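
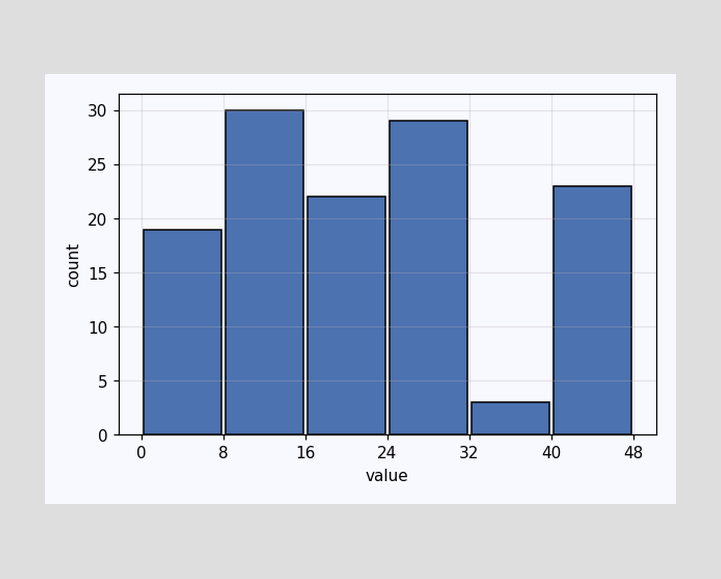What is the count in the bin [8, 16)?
30

The [8, 16) bin has height 30.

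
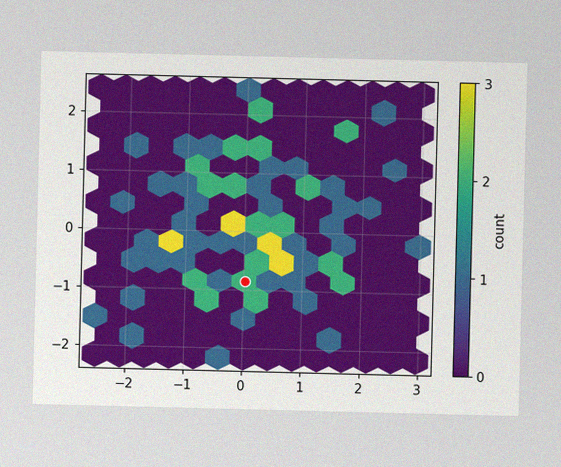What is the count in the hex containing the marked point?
2

The image has some photo noise and uneven lighting. The marked hex reads 2 on the colorbar.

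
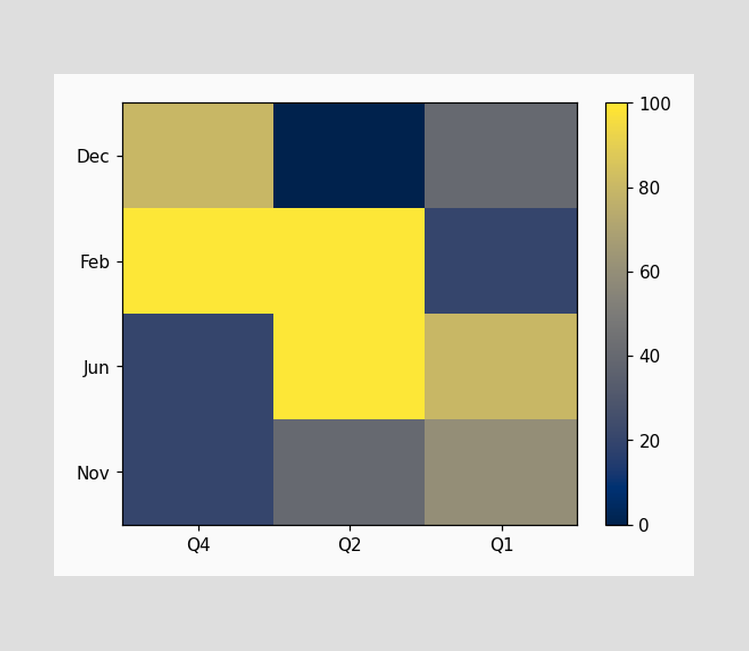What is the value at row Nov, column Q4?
20

Matching cell (Nov, Q4) against the colorbar gives 20.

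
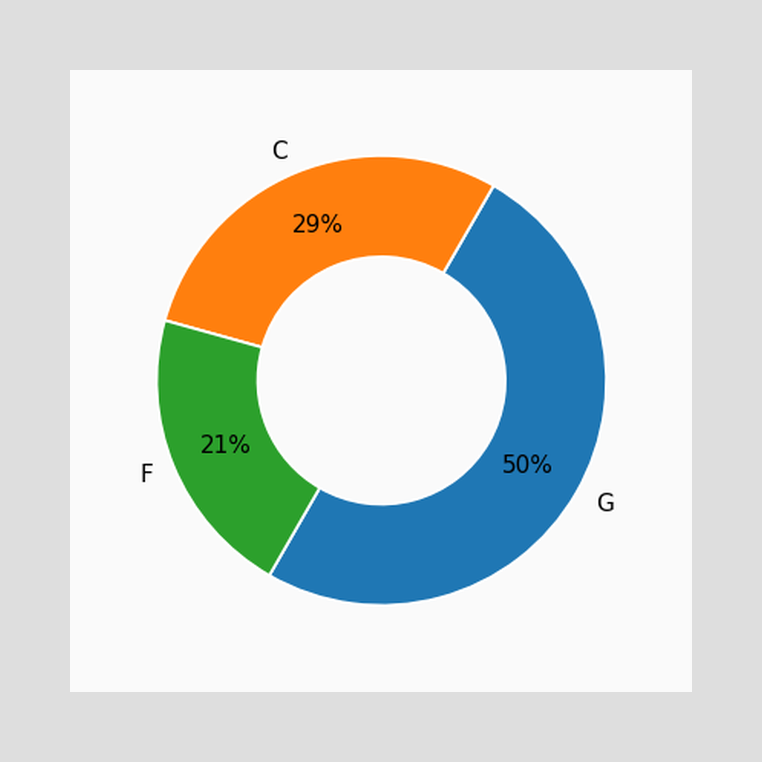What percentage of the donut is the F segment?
The F segment takes up 21% of the ring.

21%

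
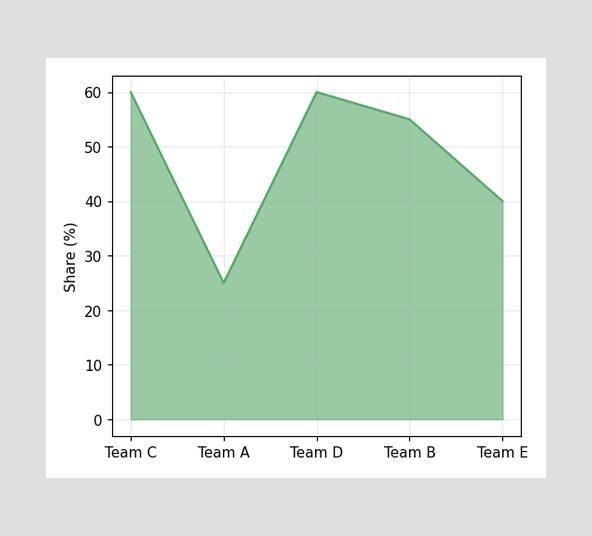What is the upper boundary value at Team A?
25%

At Team A the upper boundary is at 25%.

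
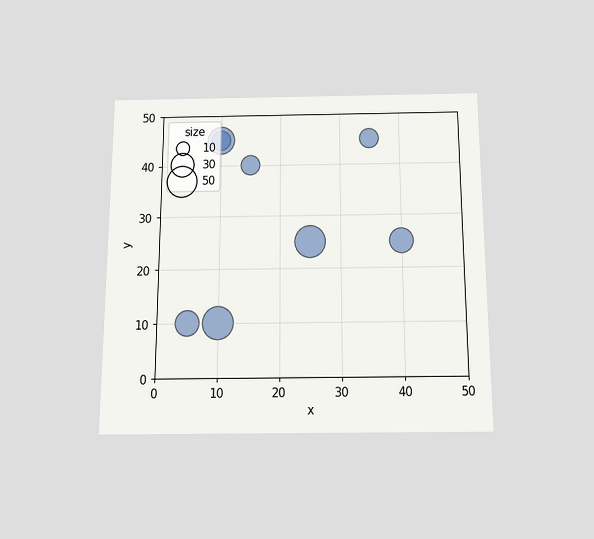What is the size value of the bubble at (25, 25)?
The chart is viewed slightly from below. Matching the bubble at (25, 25) against the size legend gives 50.

50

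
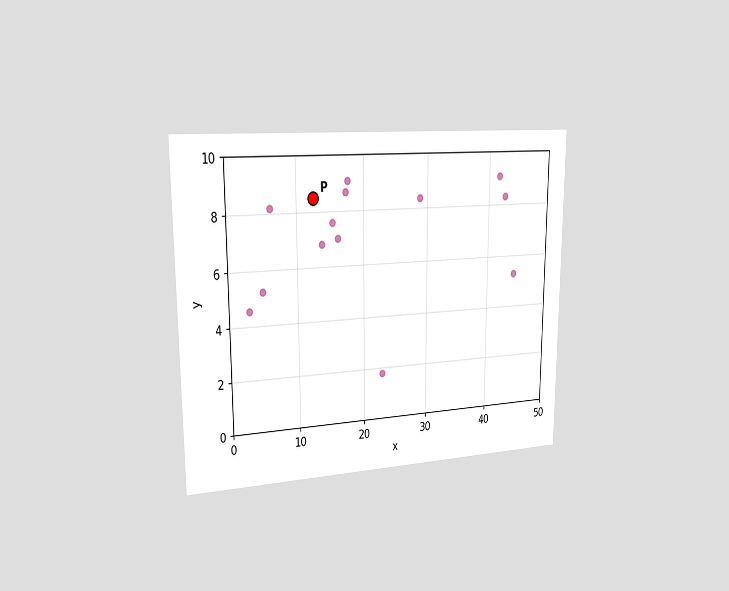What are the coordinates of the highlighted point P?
The chart is viewed slightly from the left. Following the gridlines from P to each axis, P sits at (12.5, 8.5).

(12.5, 8.5)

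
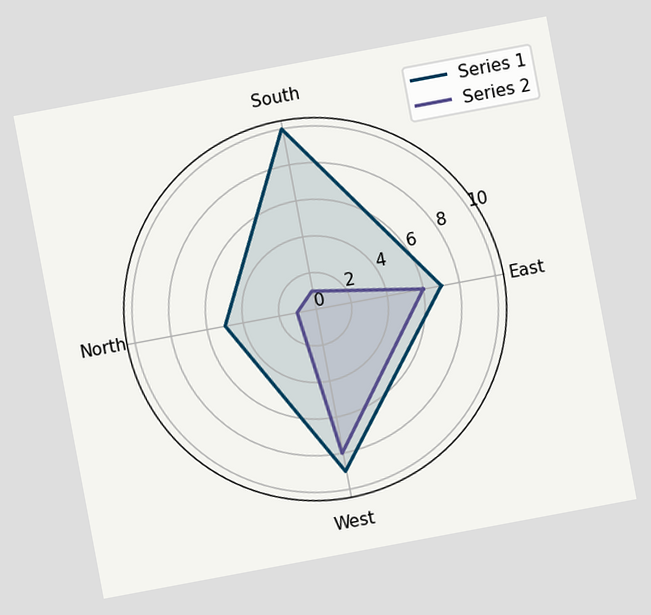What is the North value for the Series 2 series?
1

The chart is tilted about 11° counter-clockwise. On the North axis, Series 2 reaches 1.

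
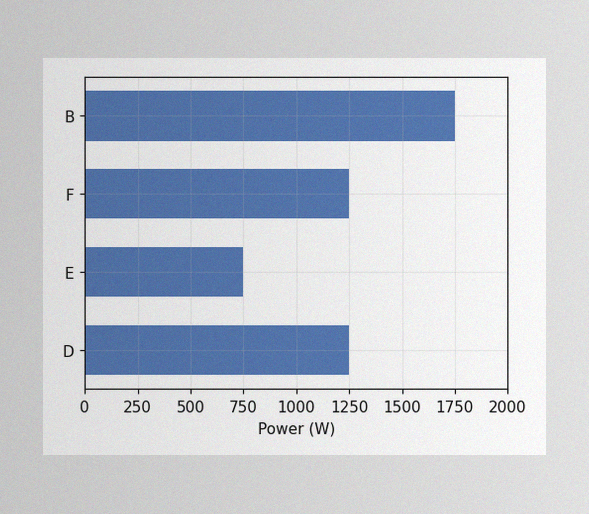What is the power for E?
750W

The image has some photo noise and uneven lighting. Reading along the chart's x-axis, the E bar reaches 750W.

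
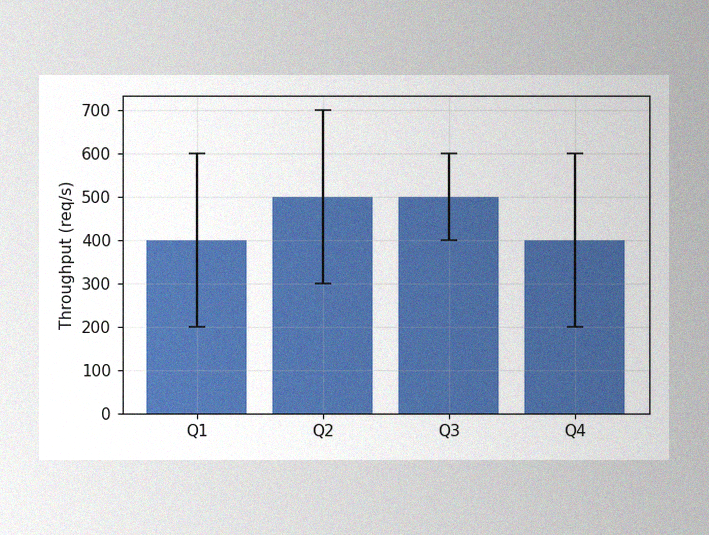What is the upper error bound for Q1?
The image has some photo noise and uneven lighting. The Q1 bar's upper whisker reaches 600req/s.

600req/s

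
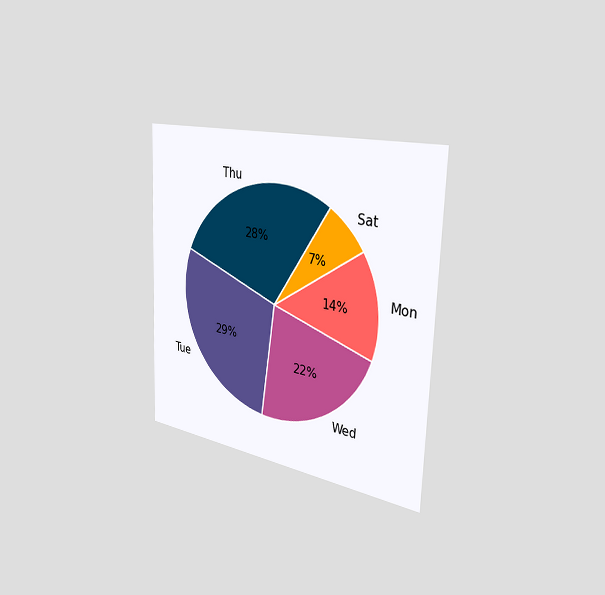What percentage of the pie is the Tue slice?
29%

The chart is tilted about 2° clockwise and viewed slightly from the right. The Tue slice takes up 29% of the pie.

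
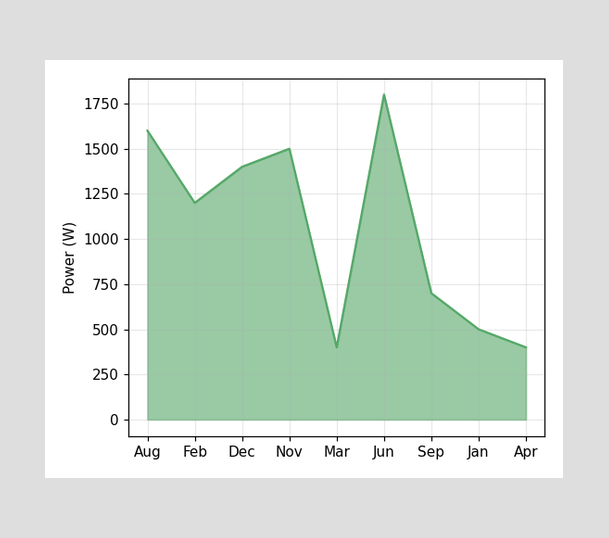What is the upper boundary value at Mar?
400W

At Mar the upper boundary is at 400W.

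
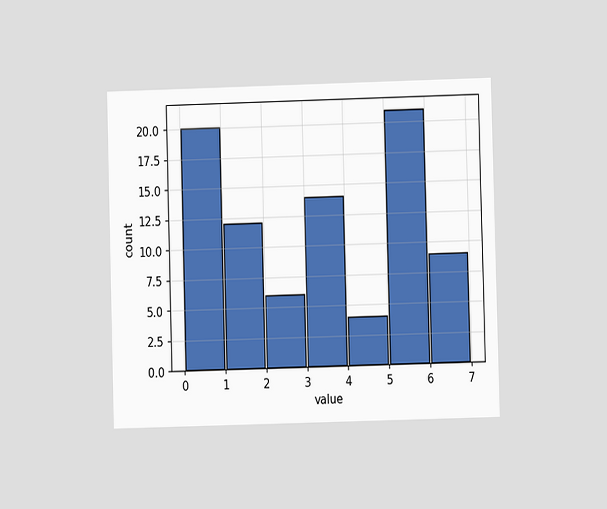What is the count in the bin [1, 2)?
12

The chart is viewed at a slight angle. The [1, 2) bin has height 12.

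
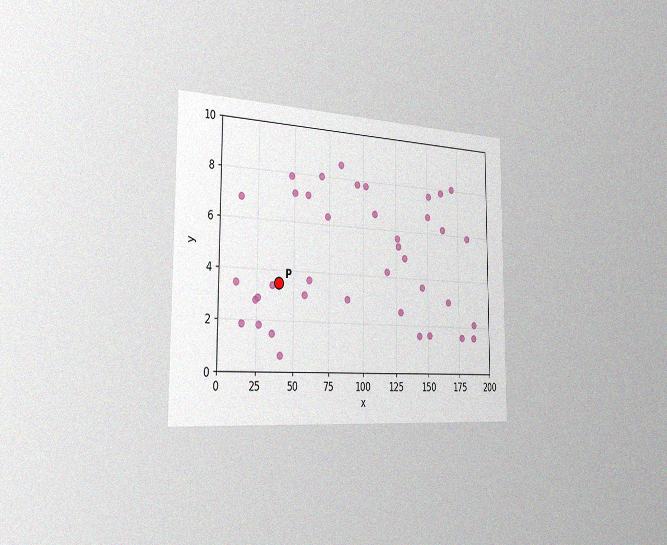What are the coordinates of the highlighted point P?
(40, 3.5)

The chart is viewed slightly from the left, with some photo noise. Following the gridlines from P to each axis, P sits at (40, 3.5).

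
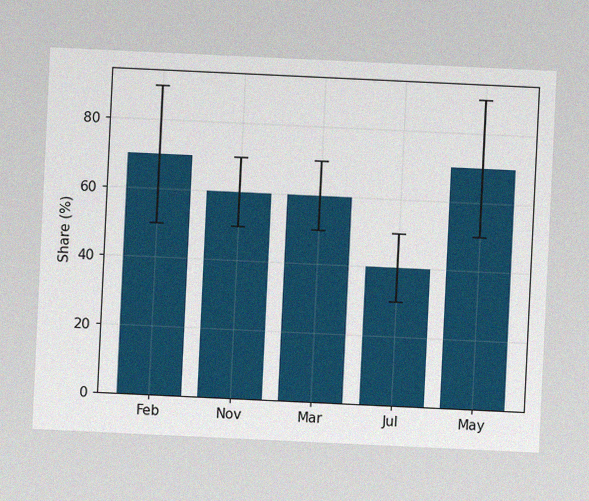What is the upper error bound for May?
90%

The chart is tilted about 3° clockwise, with some photo noise. The May bar's upper whisker reaches 90%.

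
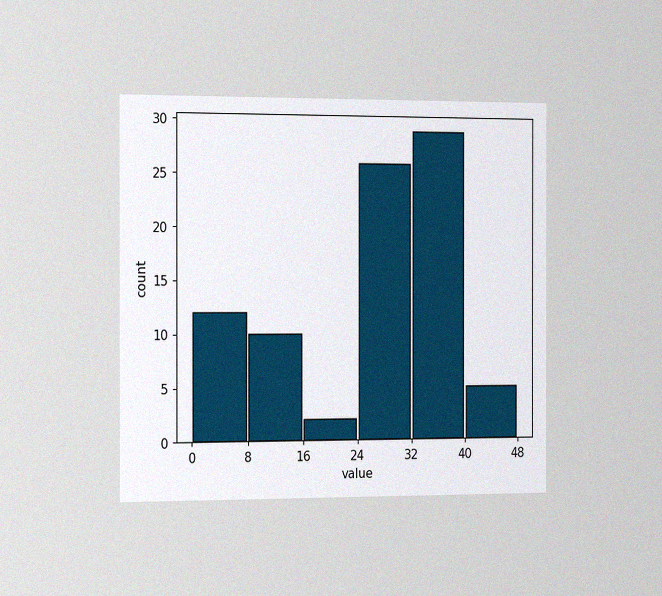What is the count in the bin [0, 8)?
The chart is viewed slightly from the left, with some photo noise. The [0, 8) bin has height 12.

12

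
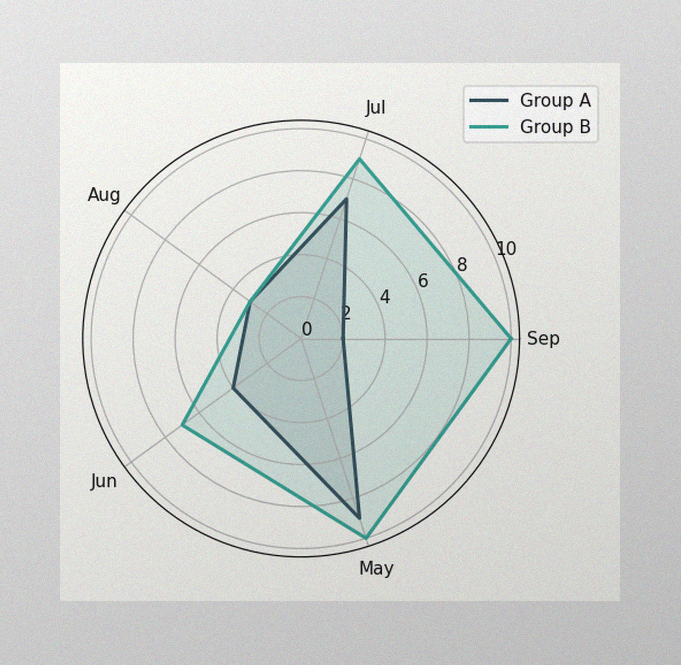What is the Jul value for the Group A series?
7

The image has some photo noise and uneven lighting. On the Jul axis, Group A reaches 7.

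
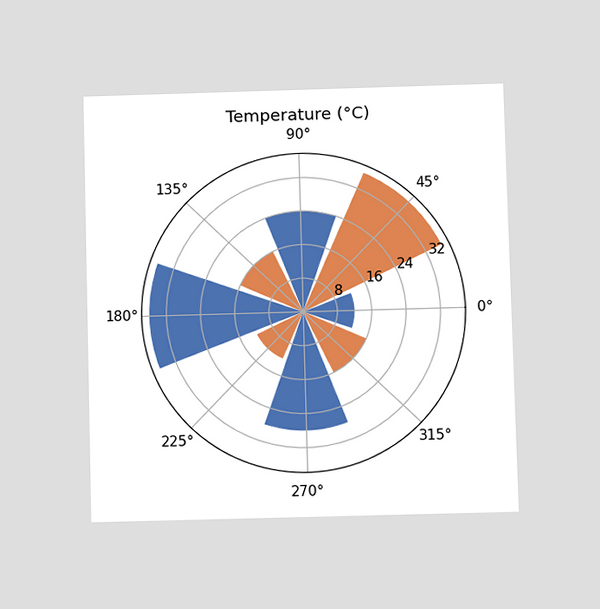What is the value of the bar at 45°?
36°C

The chart is viewed at a slight angle. The bar at 45° reaches 36°C on the radial axis.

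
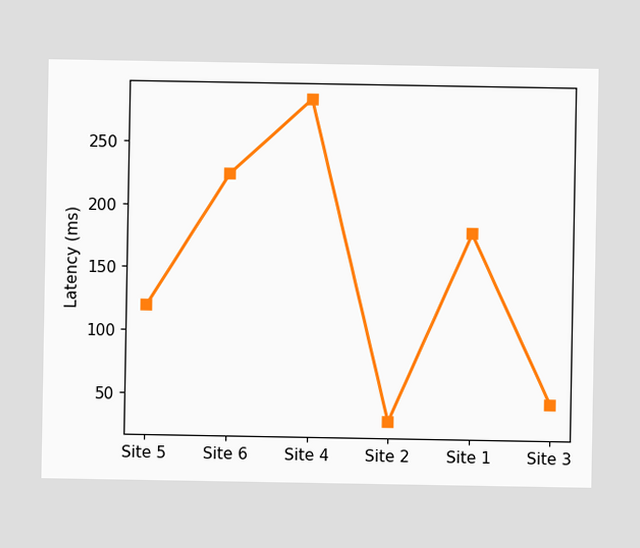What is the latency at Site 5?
At Site 5, the line is at 120ms.

120ms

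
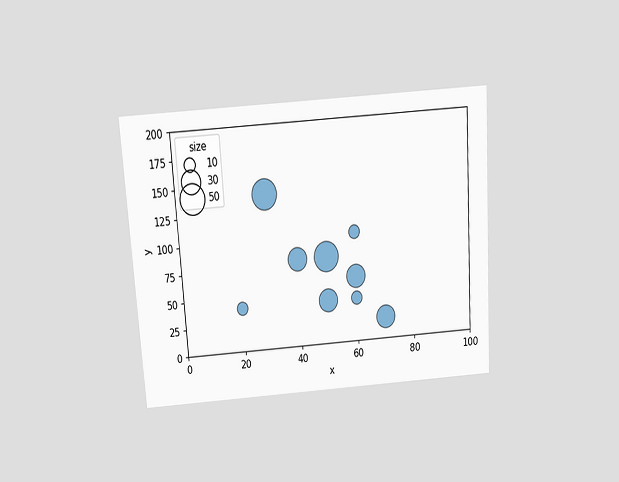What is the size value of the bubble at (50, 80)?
The chart is tilted about 4° counter-clockwise and viewed slightly from above. Matching the bubble at (50, 80) against the size legend gives 50.

50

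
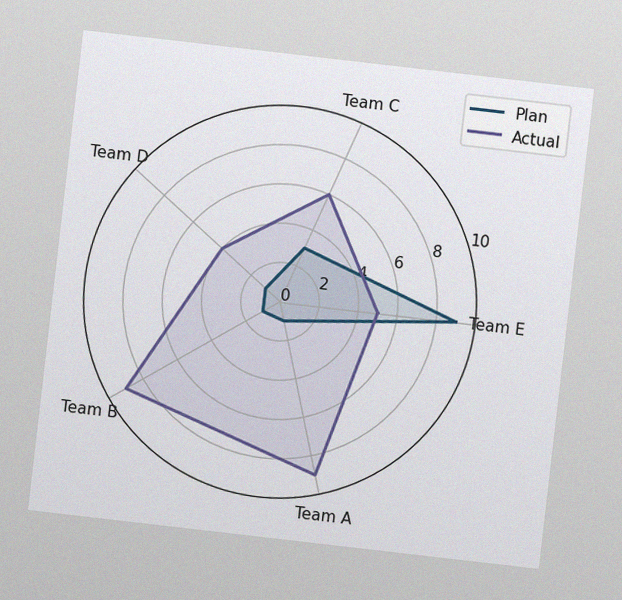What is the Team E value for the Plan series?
The chart is tilted about 7° clockwise, with some photo noise. On the Team E axis, Plan reaches 9.

9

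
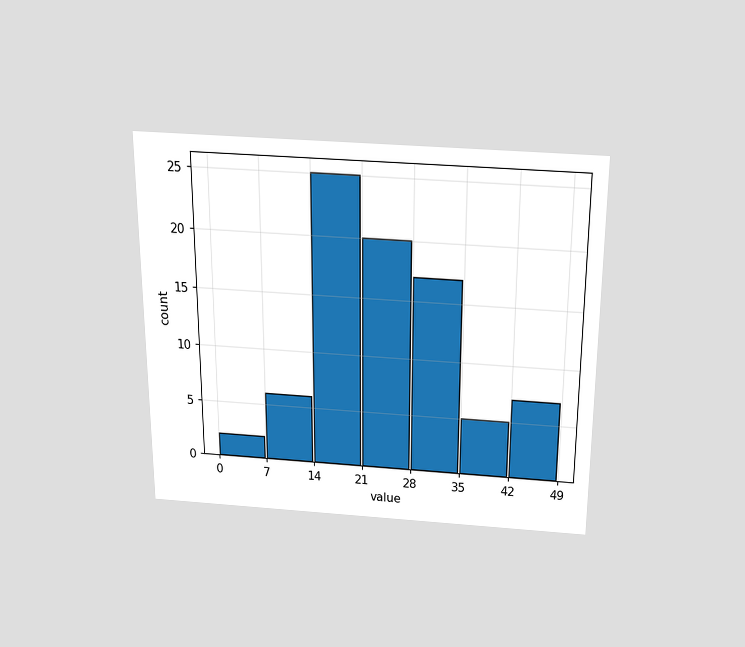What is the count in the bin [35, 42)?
5

The chart is viewed slightly from above. The [35, 42) bin has height 5.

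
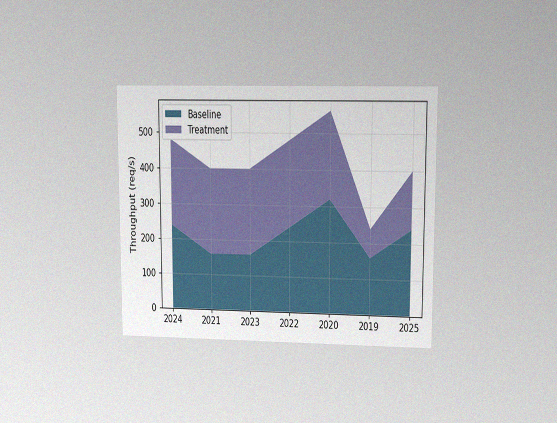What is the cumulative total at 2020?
The chart is viewed at a slight angle, with some photo noise. The stacked total at 2020 reaches 560req/s.

560req/s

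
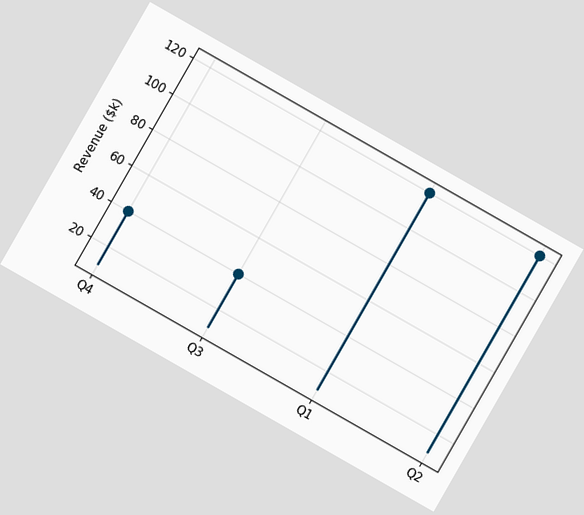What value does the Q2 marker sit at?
$120k

The chart is tilted about 30° clockwise. The Q2 marker sits at $120k.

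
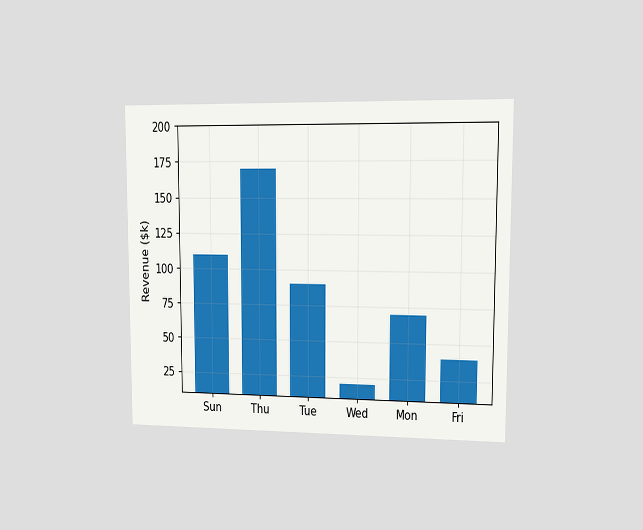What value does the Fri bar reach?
$40k

The chart is viewed at a slight angle. Reading along the chart's y-axis, the Fri bar reaches $40k.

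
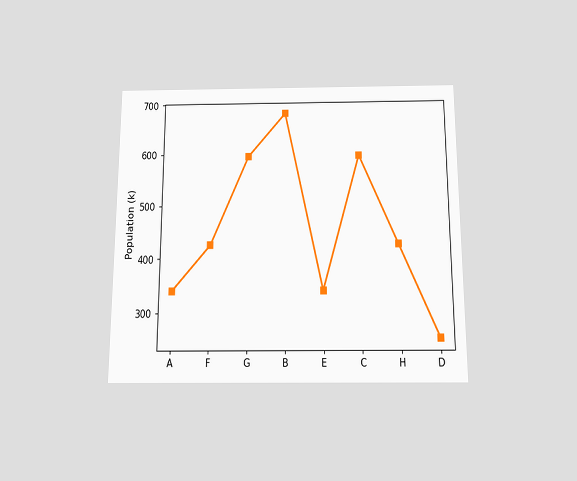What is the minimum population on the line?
255k

The chart is viewed slightly from below. The lowest point is at D, and reading across to the y-axis gives 255k.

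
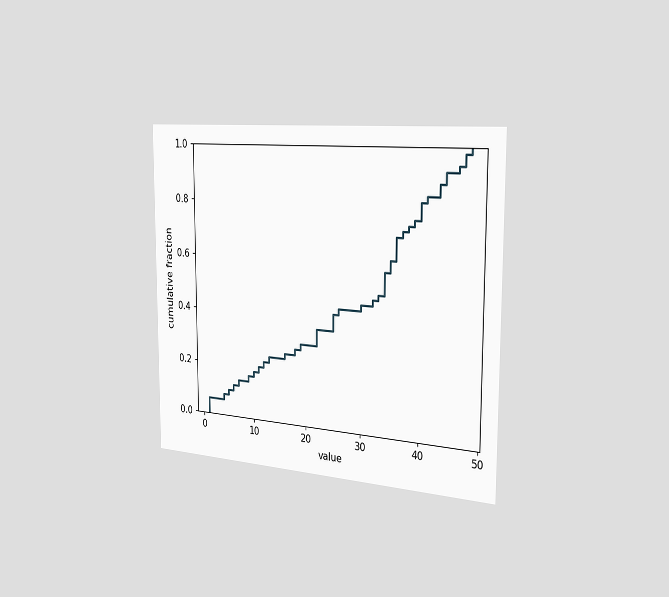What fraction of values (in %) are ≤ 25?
The chart is viewed slightly from the right. At x=25 the ECDF step is at 42%.

42%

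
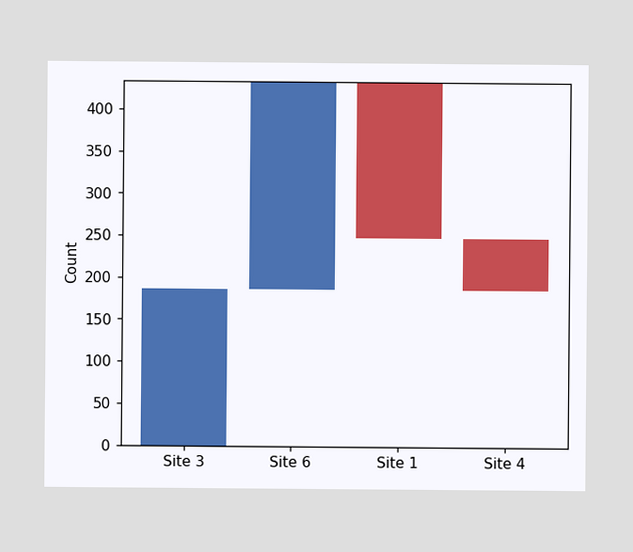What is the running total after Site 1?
248

After Site 1 the running total reaches 248.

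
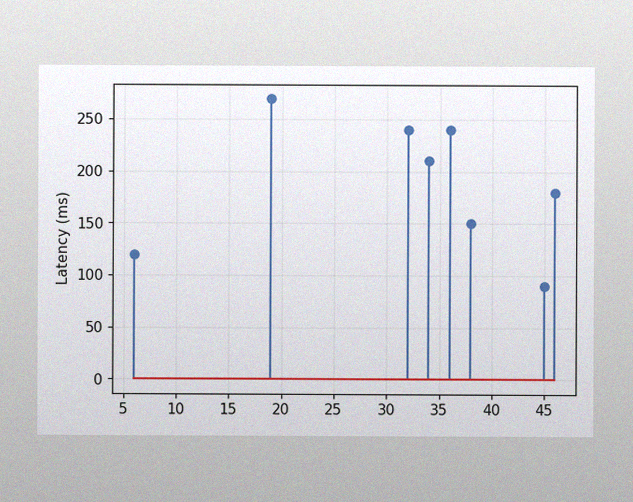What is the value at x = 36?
The image has some photo noise and uneven lighting. The stem at x=36 reaches 240ms.

240ms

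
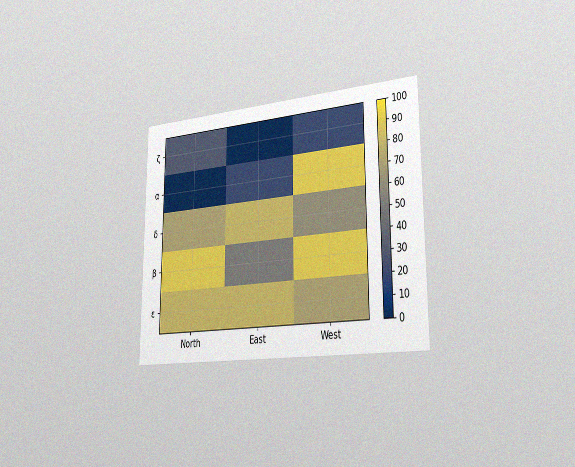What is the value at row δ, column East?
80

The chart is viewed slightly from the right, with some photo noise. Matching cell (δ, East) against the colorbar gives 80.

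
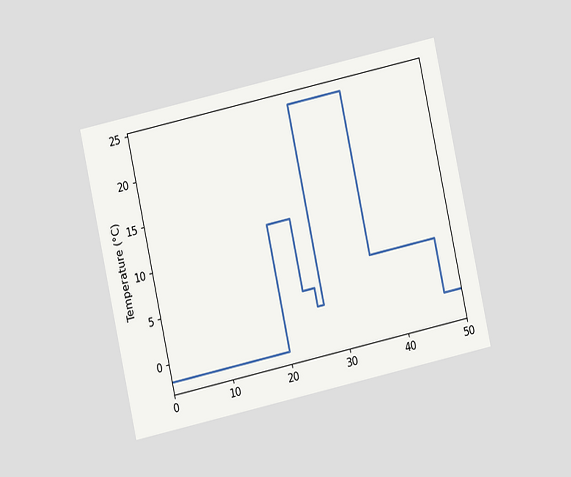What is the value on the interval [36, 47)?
6°C

The chart is tilted about 12° counter-clockwise and viewed at a slight angle. On [36, 47) the step sits at 6°C.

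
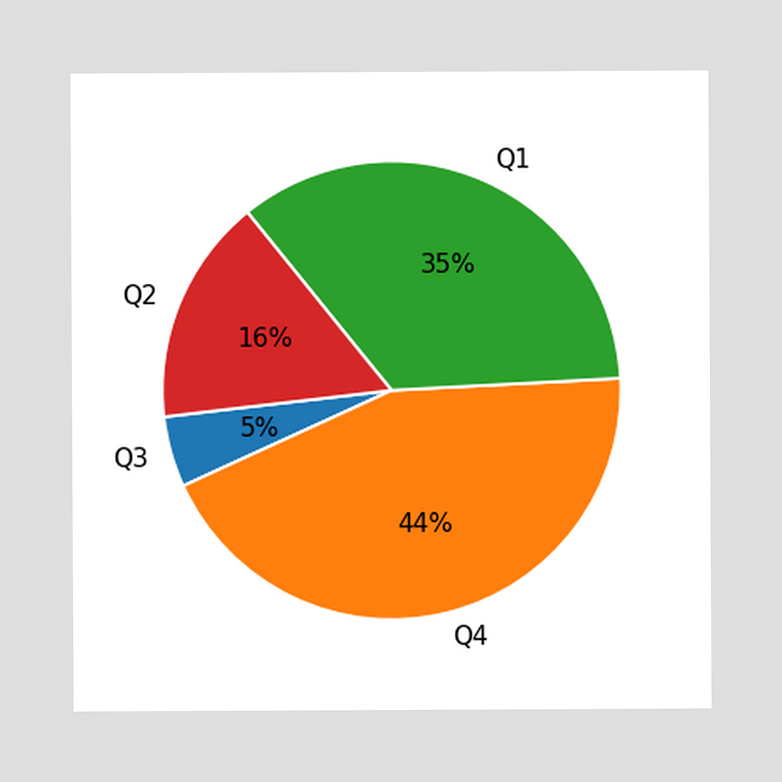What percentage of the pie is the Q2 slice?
16%

The Q2 slice takes up 16% of the pie.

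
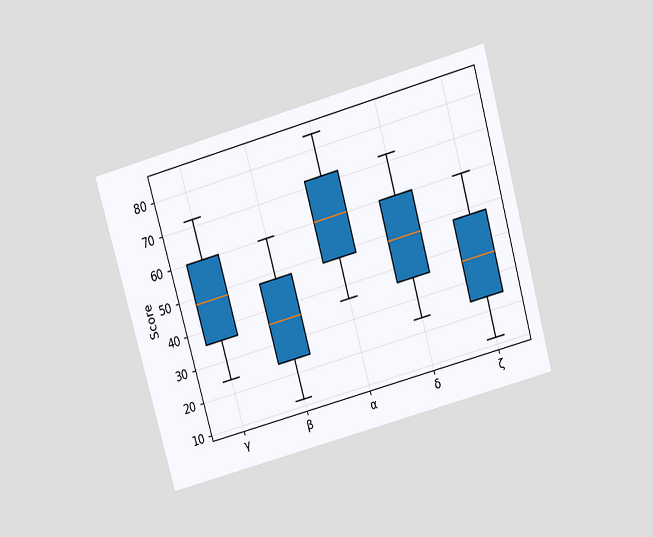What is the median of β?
The chart is tilted about 16° counter-clockwise and viewed slightly from above. The median line in the β box sits at 36.

36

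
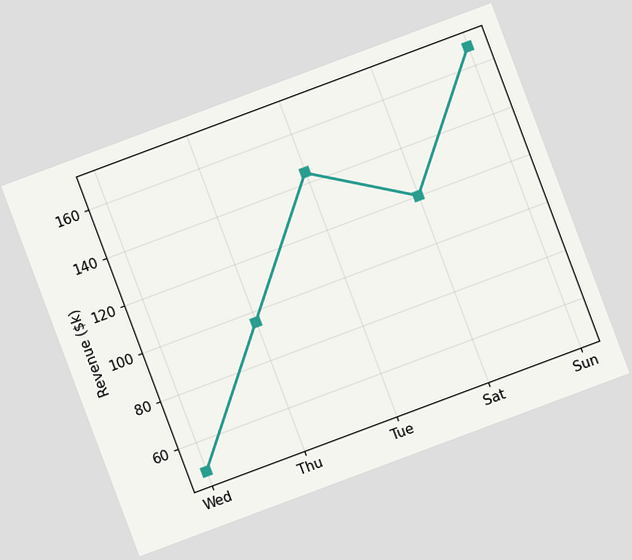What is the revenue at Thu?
$96k

The chart is tilted about 21° counter-clockwise. At Thu, the line is at $96k.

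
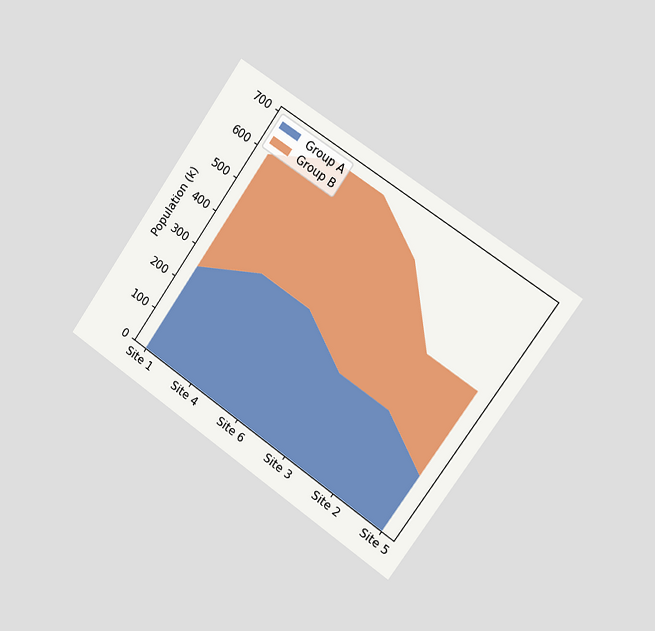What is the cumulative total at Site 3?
595k

The chart is tilted about 35° clockwise and viewed slightly from the right. The stacked total at Site 3 reaches 595k.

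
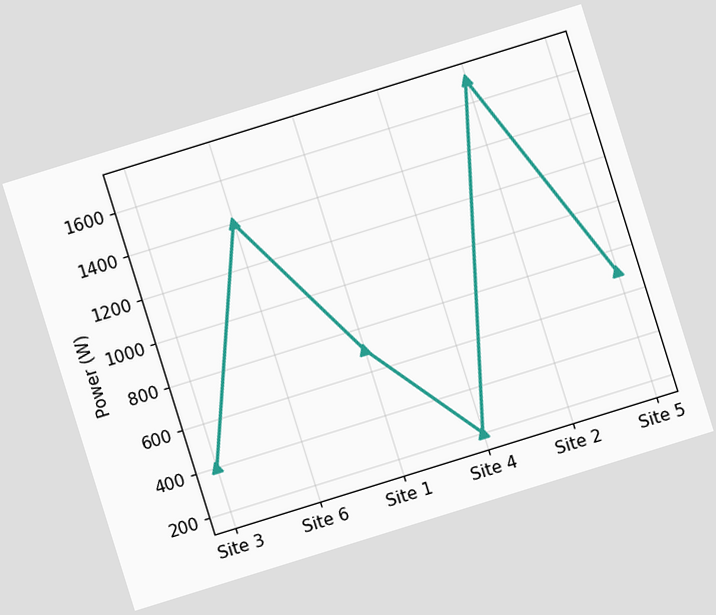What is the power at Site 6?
The chart is tilted about 17° counter-clockwise. At Site 6, the line is at 1400W.

1400W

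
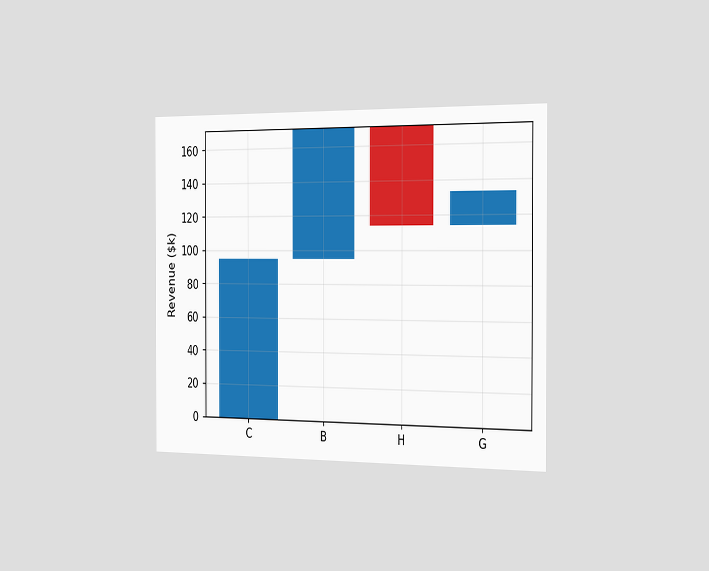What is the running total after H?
$114k

The chart is viewed slightly from the right. After H the running total reaches $114k.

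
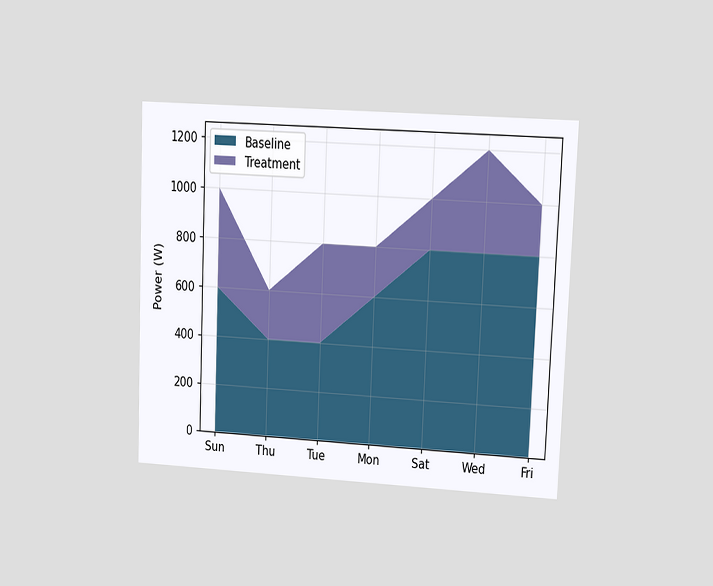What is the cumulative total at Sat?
1000W

The chart is tilted about 2° clockwise and viewed at a slight angle. The stacked total at Sat reaches 1000W.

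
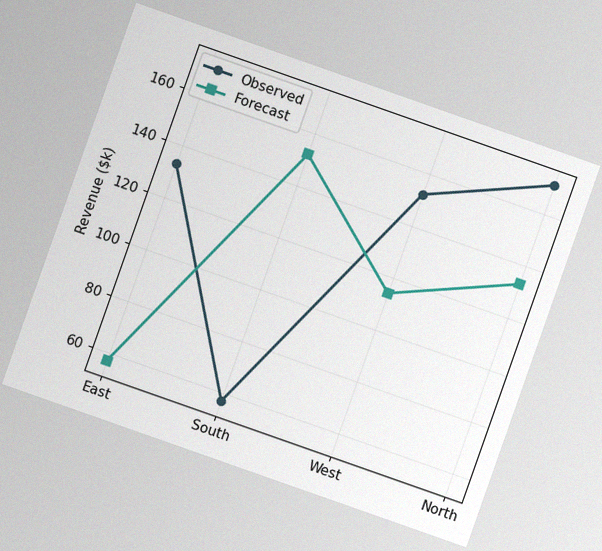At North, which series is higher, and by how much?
Observed, by $38k

The chart is tilted about 19° clockwise, with some photo noise. At North, Observed sits above the other line by $38k.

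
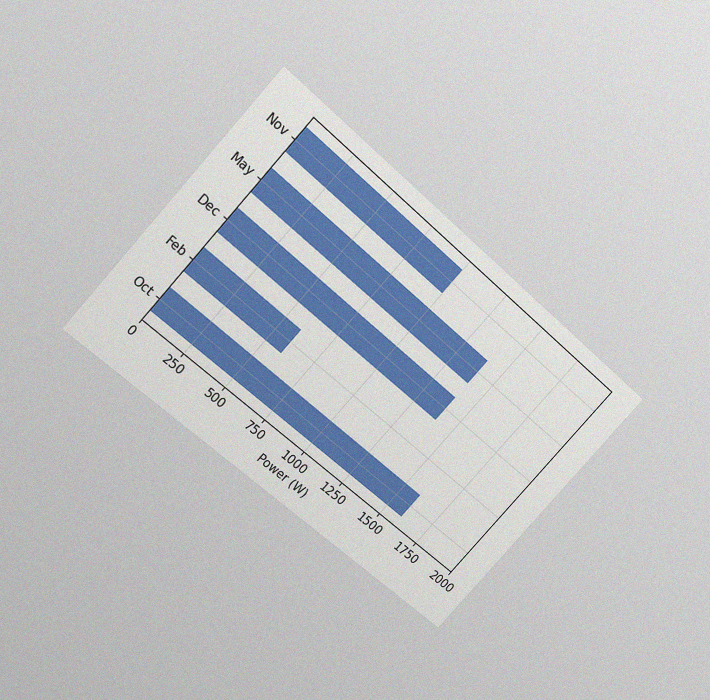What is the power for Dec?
The chart is tilted about 42° clockwise and viewed slightly from above, with some photo noise. Reading along the chart's x-axis, the Dec bar reaches 1400W.

1400W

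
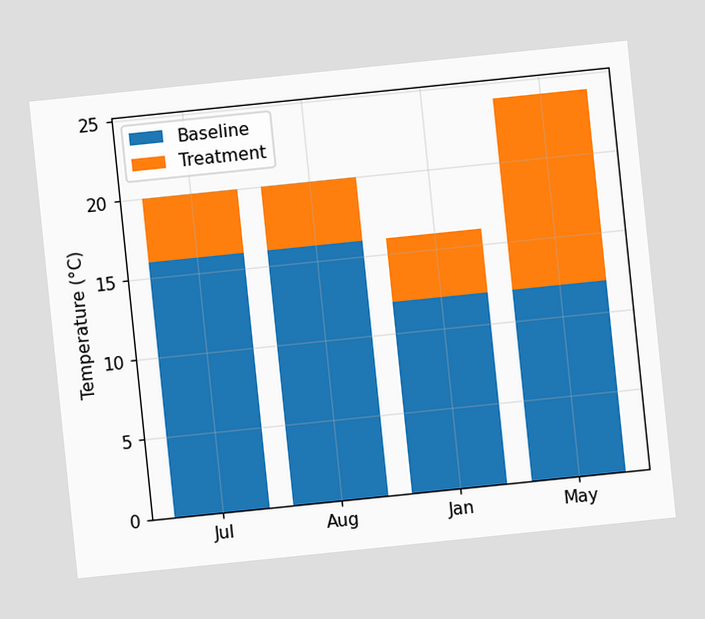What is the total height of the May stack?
The chart is tilted about 6° counter-clockwise. The May stack's top reaches 24°C on the y-axis.

24°C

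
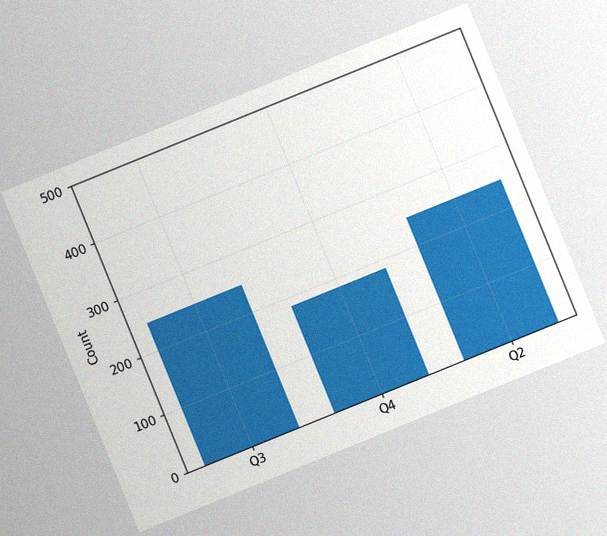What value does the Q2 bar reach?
The chart is tilted about 22° counter-clockwise, with some photo noise. Reading along the chart's y-axis, the Q2 bar reaches 248.

248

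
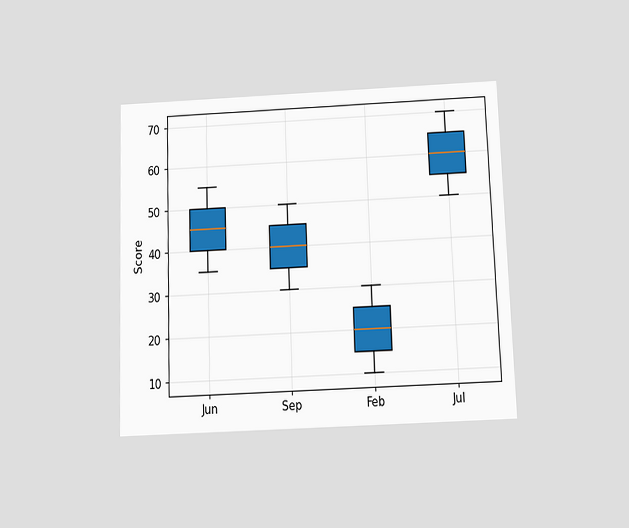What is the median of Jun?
The chart is tilted about 2° counter-clockwise and viewed slightly from below. The median line in the Jun box sits at 45.

45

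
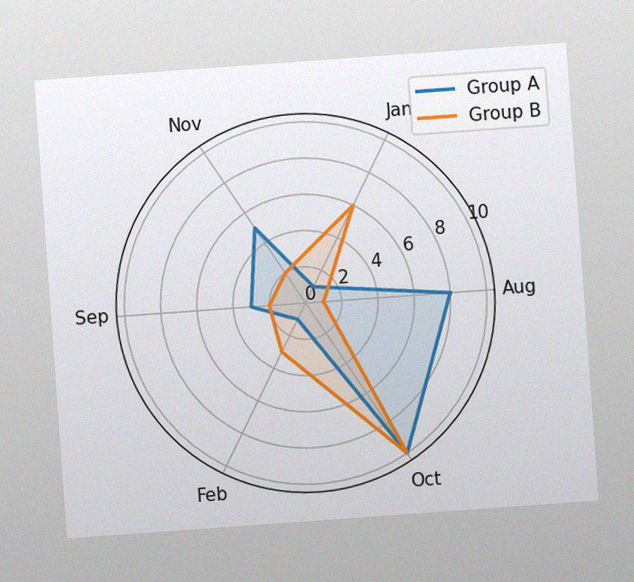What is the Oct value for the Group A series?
The chart is tilted about 4° counter-clockwise, with some photo noise. On the Oct axis, Group A reaches 10.

10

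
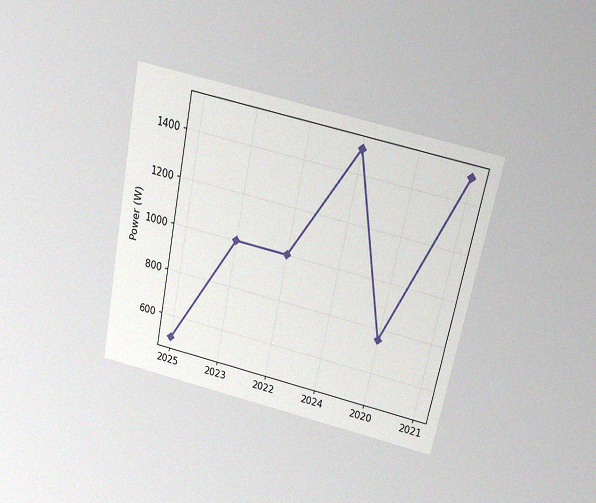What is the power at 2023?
The chart is tilted about 12° clockwise and viewed slightly from above, with some photo noise. At 2023, the line is at 1000W.

1000W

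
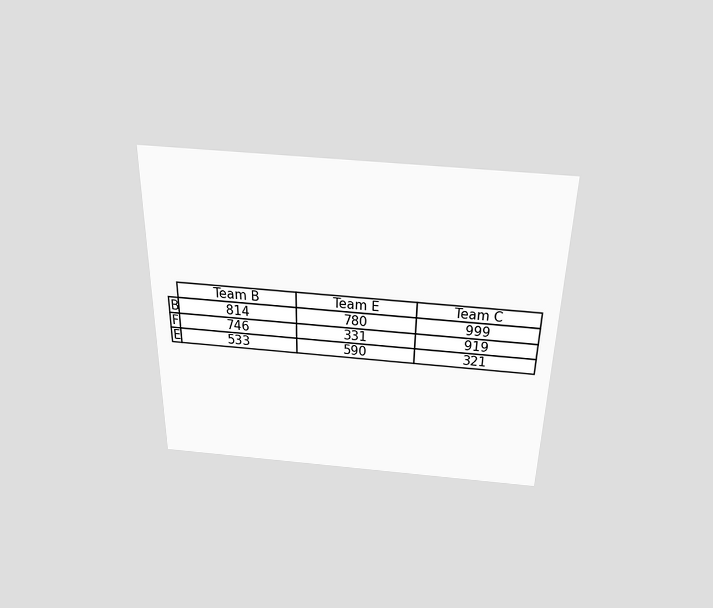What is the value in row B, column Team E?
The chart is viewed slightly from above. The (B, Team E) cell reads 780.

780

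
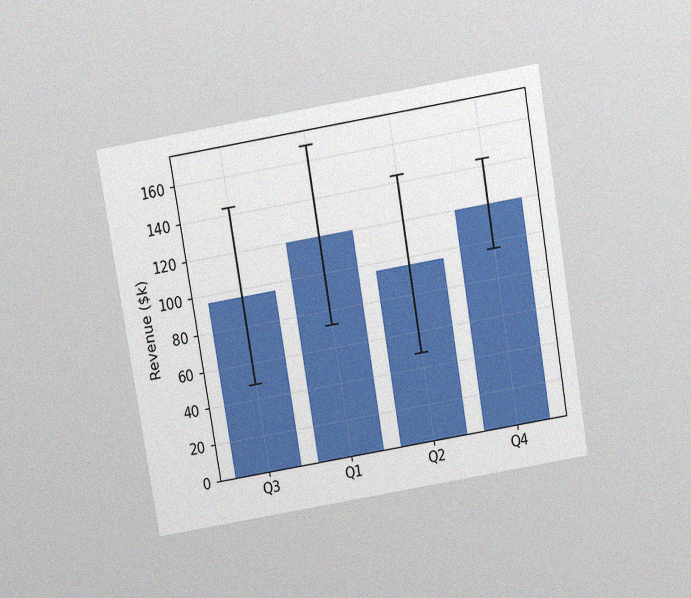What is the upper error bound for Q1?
$168k

The chart is tilted about 9° counter-clockwise and viewed slightly from above, with some photo noise. The Q1 bar's upper whisker reaches $168k.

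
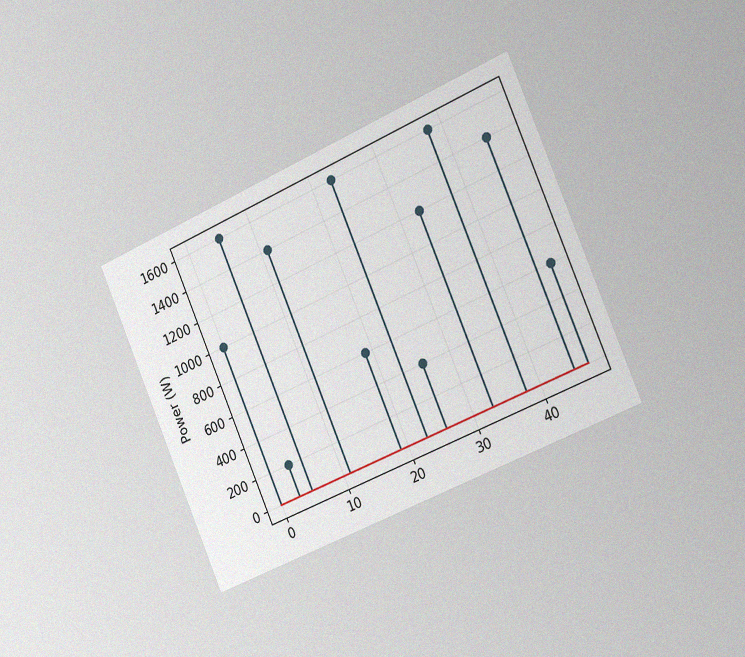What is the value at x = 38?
1600W

The chart is tilted about 23° counter-clockwise and viewed slightly from the right, with some photo noise. The stem at x=38 reaches 1600W.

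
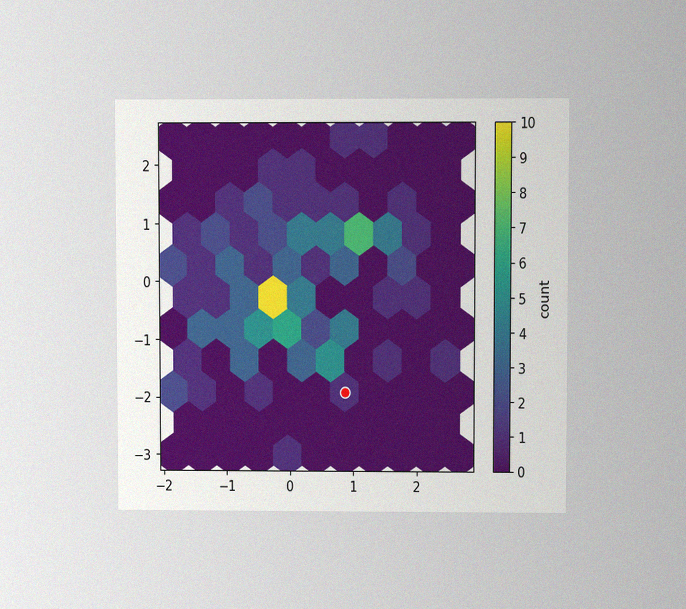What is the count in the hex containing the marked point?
1

The chart is viewed at a slight angle, with some photo noise. The marked hex reads 1 on the colorbar.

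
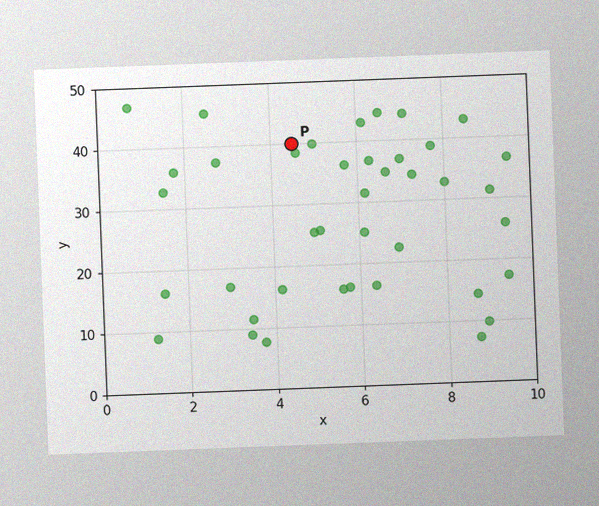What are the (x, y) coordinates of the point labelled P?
(4.5, 40)

The chart is tilted about 2° counter-clockwise, with some photo noise. Following the gridlines from P to each axis, P sits at (4.5, 40).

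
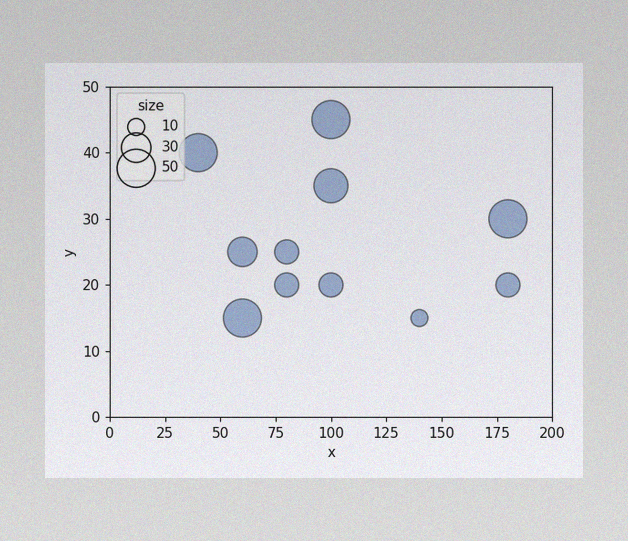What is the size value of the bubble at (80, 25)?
20

The image has some photo noise and uneven lighting. Matching the bubble at (80, 25) against the size legend gives 20.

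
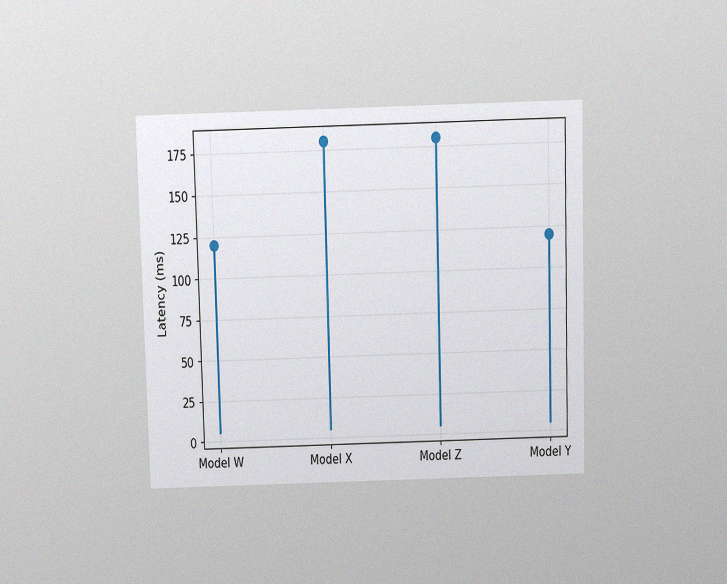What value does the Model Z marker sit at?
180ms

The chart is viewed at a slight angle, with some photo noise. The Model Z marker sits at 180ms.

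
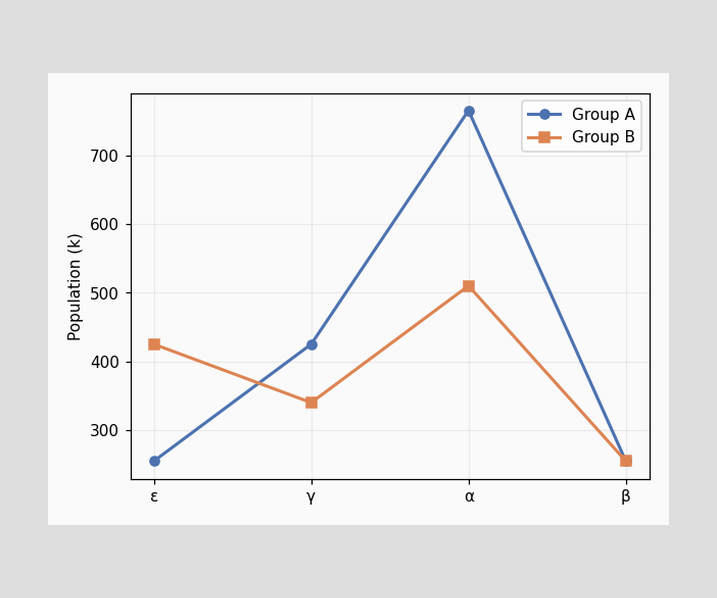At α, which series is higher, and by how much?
Group A, by 255k

At α, Group A sits above the other line by 255k.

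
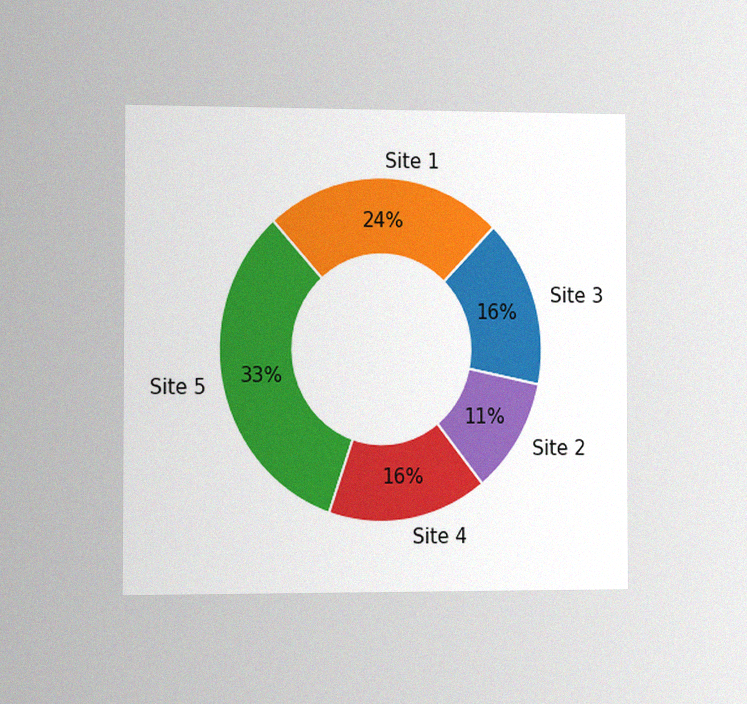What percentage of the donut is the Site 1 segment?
24%

The chart is viewed slightly from the left, with some photo noise. The Site 1 segment takes up 24% of the ring.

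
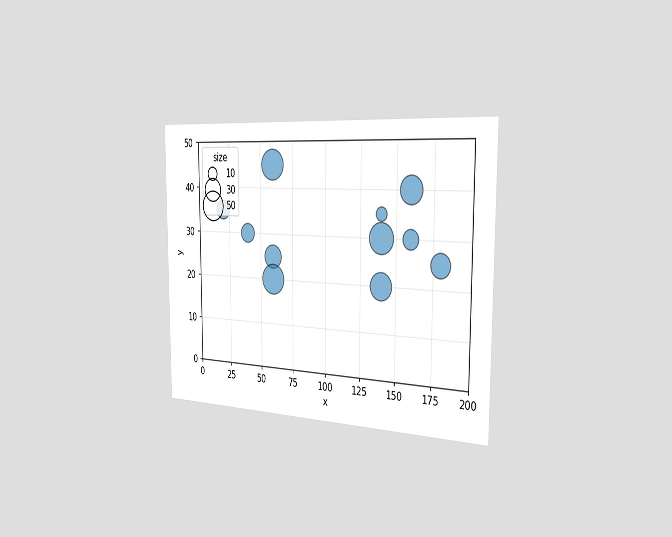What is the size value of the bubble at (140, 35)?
10

The chart is viewed slightly from the right. Matching the bubble at (140, 35) against the size legend gives 10.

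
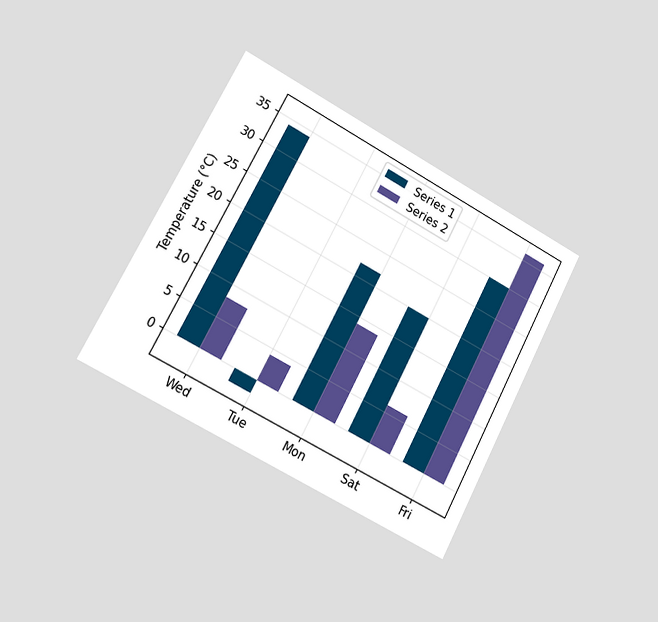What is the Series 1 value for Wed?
34°C

The chart is tilted about 28° clockwise and viewed slightly from the left. The Series 1 bar at Wed reaches 34°C on the y-axis.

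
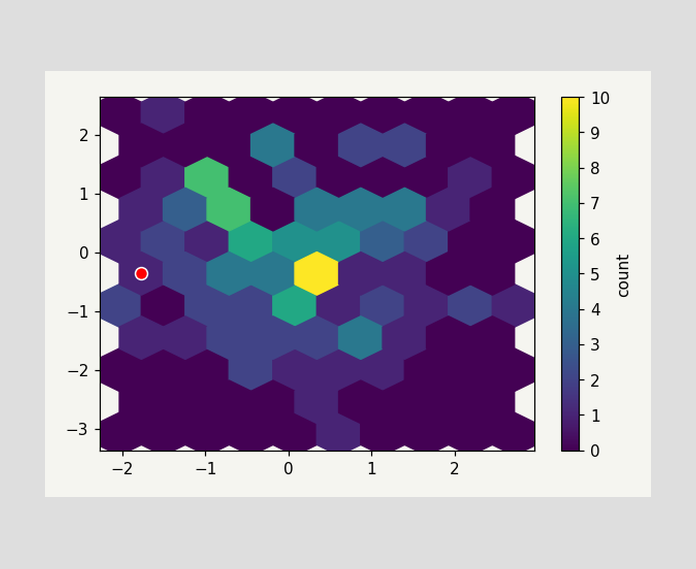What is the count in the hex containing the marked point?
1

The marked hex reads 1 on the colorbar.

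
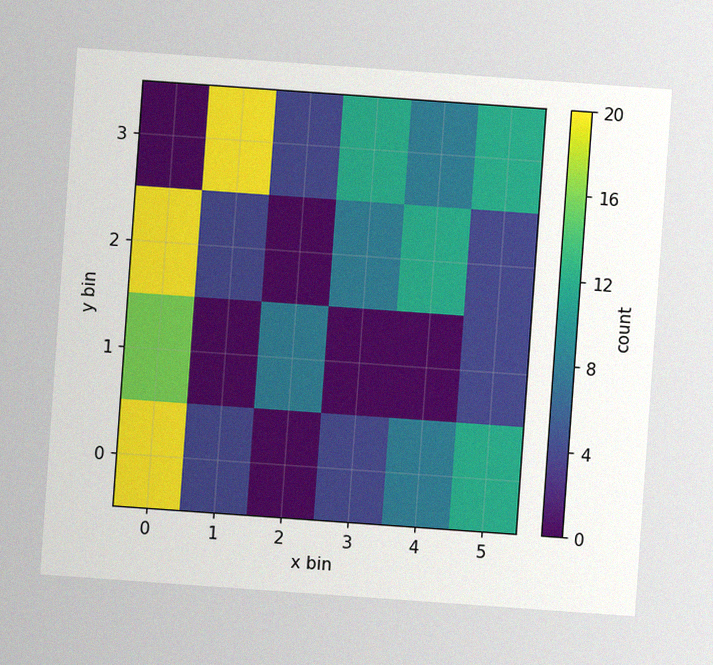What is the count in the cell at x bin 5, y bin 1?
The chart is tilted about 4° clockwise, with some photo noise. Matching the cell (5, 1) against the colorbar gives 4.

4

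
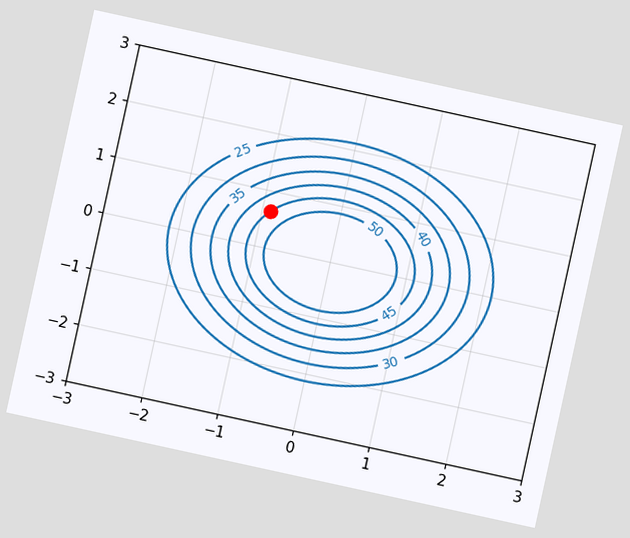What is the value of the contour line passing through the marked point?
The chart is tilted about 12° clockwise. The marked point sits on the contour labelled 45.

45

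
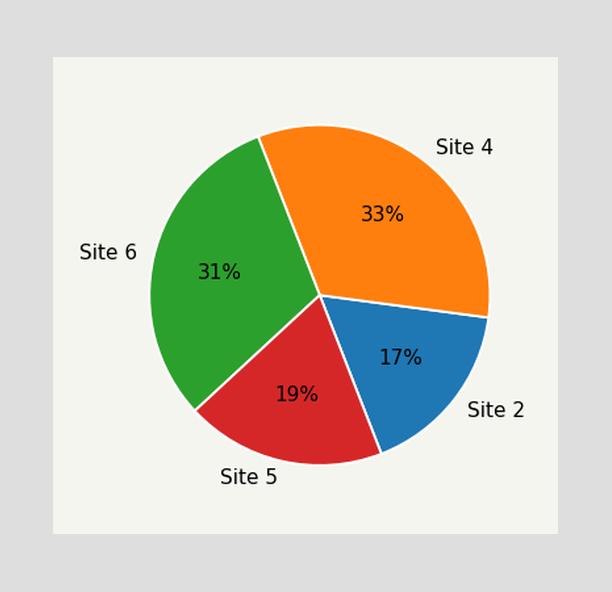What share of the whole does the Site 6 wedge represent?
The Site 6 slice takes up 31% of the pie.

31%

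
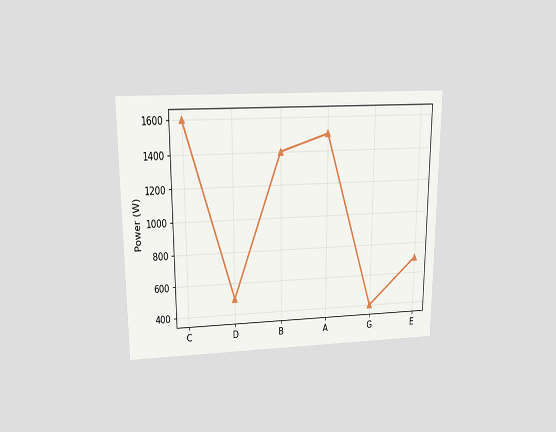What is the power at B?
The chart is viewed slightly from above. At B, the line is at 1400W.

1400W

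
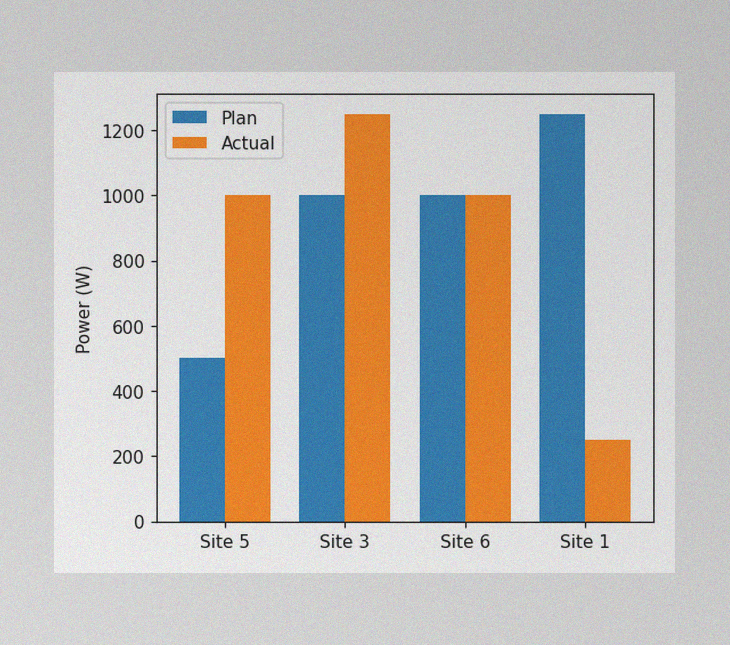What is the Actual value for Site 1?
250W

The image has some photo noise and uneven lighting. The Actual bar at Site 1 reaches 250W on the y-axis.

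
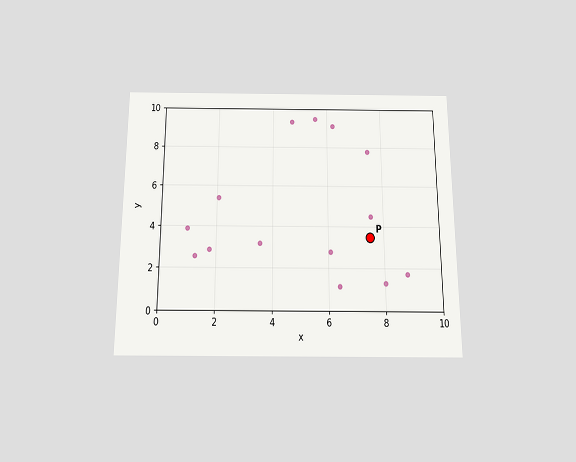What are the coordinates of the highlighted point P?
The chart is viewed slightly from below. Following the gridlines from P to each axis, P sits at (7.5, 3.5).

(7.5, 3.5)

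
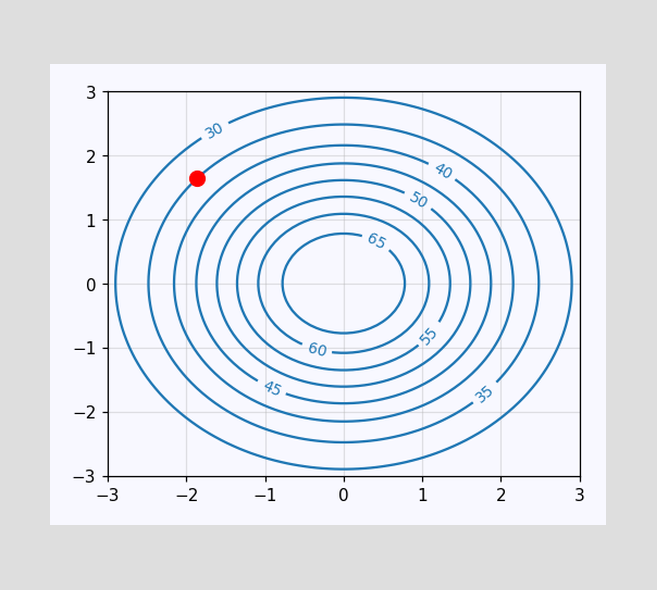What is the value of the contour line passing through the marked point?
The marked point sits on the contour labelled 35.

35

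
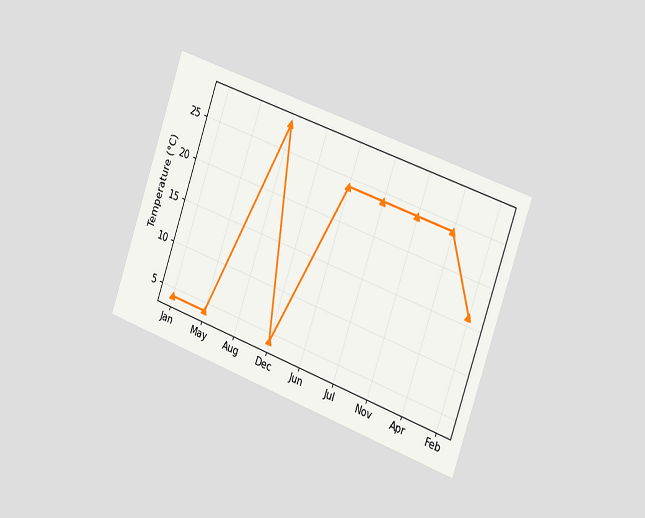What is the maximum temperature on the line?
28°C

The chart is tilted about 19° clockwise and viewed slightly from the right. The highest point is at Aug, and reading across to the y-axis gives 28°C.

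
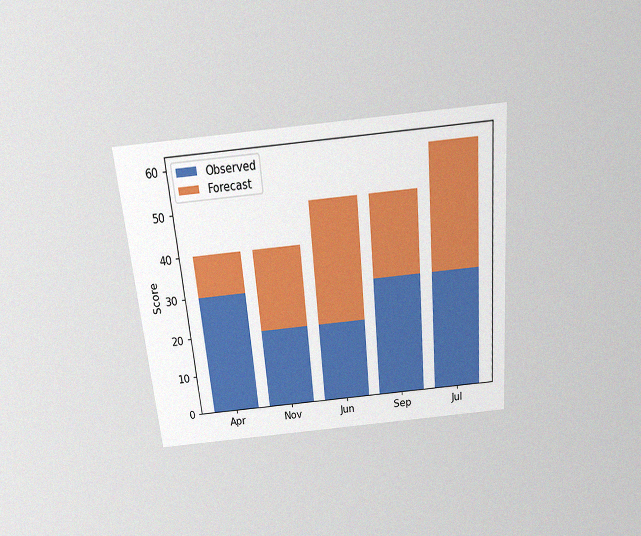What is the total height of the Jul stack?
60

The chart is tilted about 5° counter-clockwise and viewed slightly from above, with some photo noise. The Jul stack's top reaches 60 on the y-axis.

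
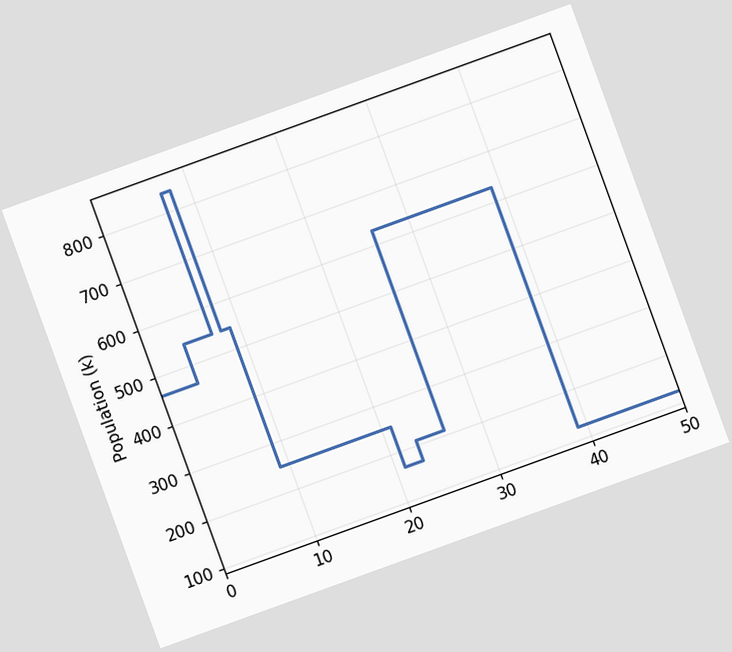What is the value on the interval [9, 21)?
252k

The chart is tilted about 20° counter-clockwise. On [9, 21) the step sits at 252k.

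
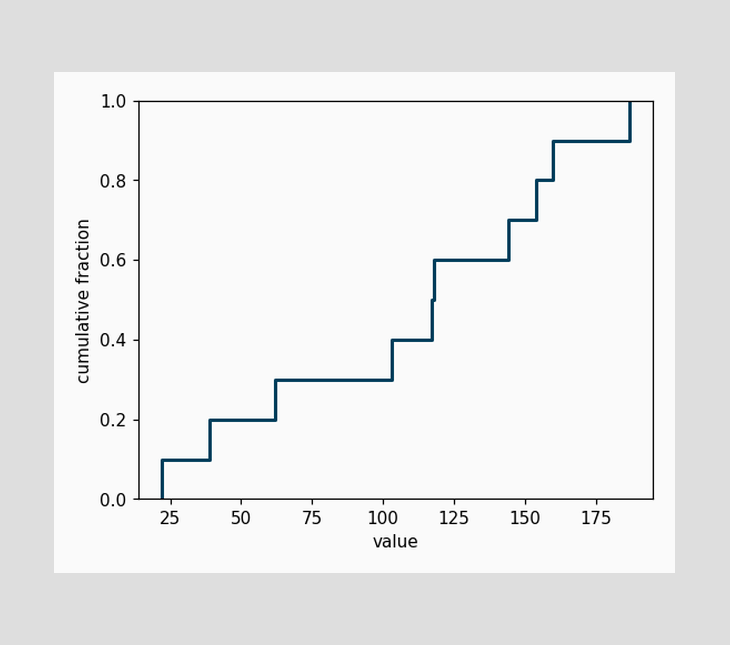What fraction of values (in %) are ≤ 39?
20%

At x=39 the ECDF step is at 20%.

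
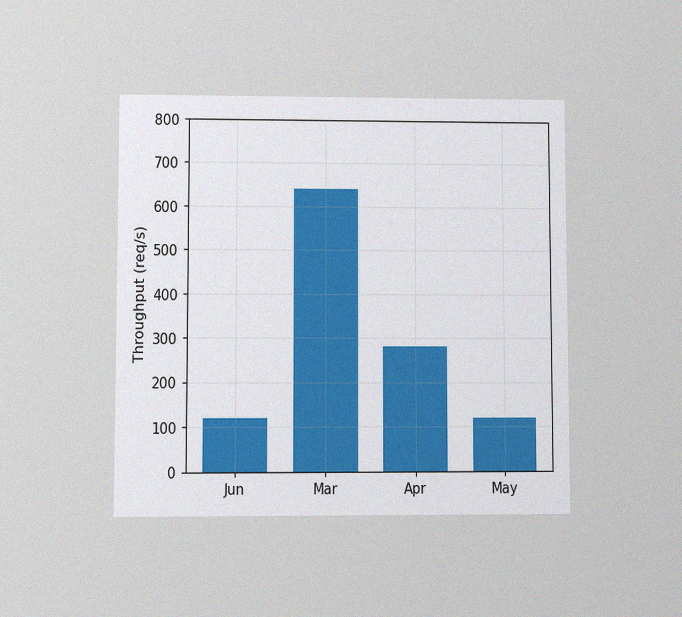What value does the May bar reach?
120req/s

The chart is viewed at a slight angle, with some photo noise. Reading along the chart's y-axis, the May bar reaches 120req/s.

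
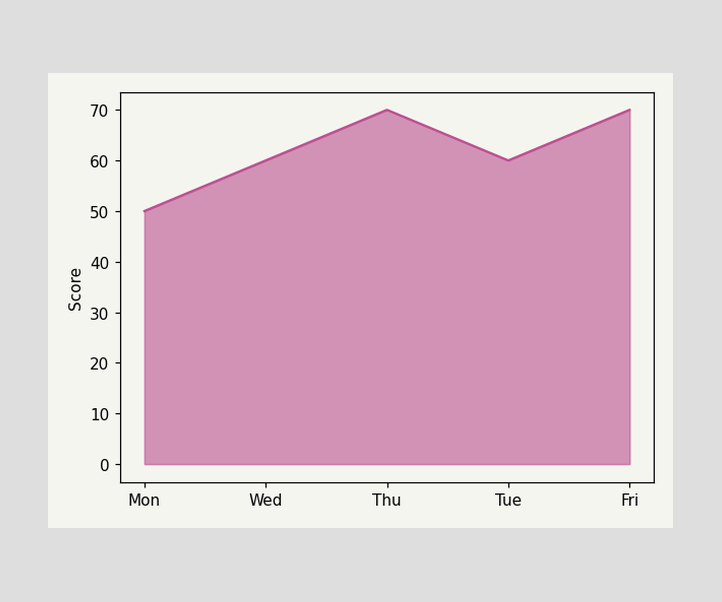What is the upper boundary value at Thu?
At Thu the upper boundary is at 70.

70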